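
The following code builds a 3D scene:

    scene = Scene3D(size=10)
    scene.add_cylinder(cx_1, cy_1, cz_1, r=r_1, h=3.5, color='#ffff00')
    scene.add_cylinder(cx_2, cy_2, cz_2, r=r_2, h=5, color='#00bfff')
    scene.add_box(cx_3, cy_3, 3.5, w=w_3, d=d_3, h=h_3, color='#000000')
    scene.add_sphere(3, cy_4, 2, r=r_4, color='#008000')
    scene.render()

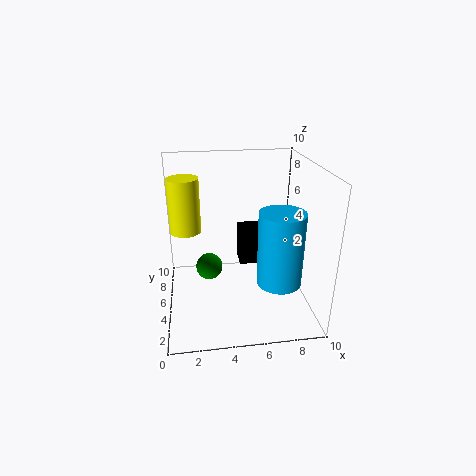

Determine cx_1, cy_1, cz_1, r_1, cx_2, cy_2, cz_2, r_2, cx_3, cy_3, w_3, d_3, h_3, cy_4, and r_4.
cx_1 = 1.5
cy_1 = 4.5
cz_1 = 6
r_1 = 1
cx_2 = 7.5
cy_2 = 3
cz_2 = 2.5
r_2 = 1.5
cx_3 = 5
cy_3 = 4
w_3 = 1.5
d_3 = 1.5
h_3 = 2.5
cy_4 = 6.5
r_4 = 1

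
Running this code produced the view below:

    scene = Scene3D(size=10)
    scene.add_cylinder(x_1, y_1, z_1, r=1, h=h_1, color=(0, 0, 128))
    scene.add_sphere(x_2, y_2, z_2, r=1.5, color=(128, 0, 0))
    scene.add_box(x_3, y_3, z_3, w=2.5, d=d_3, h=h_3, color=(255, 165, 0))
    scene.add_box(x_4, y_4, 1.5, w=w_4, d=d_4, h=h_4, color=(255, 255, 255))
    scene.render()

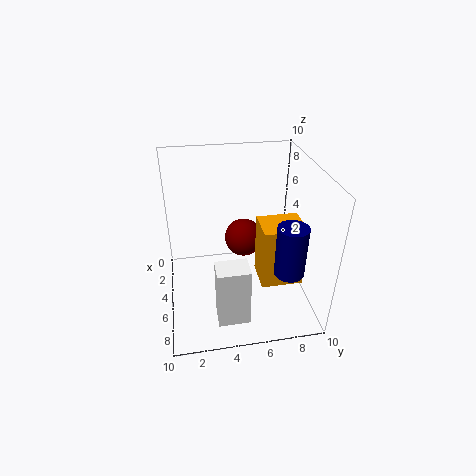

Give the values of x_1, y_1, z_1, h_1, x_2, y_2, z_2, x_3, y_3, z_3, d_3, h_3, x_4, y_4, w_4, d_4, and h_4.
x_1 = 7.5
y_1 = 8
z_1 = 3.5
h_1 = 3.5
x_2 = 2
y_2 = 6
z_2 = 3
x_3 = 4
y_3 = 6.5
z_3 = 1.5
d_3 = 3
h_3 = 4.5
x_4 = 8
y_4 = 3
w_4 = 1.5
d_4 = 2
h_4 = 4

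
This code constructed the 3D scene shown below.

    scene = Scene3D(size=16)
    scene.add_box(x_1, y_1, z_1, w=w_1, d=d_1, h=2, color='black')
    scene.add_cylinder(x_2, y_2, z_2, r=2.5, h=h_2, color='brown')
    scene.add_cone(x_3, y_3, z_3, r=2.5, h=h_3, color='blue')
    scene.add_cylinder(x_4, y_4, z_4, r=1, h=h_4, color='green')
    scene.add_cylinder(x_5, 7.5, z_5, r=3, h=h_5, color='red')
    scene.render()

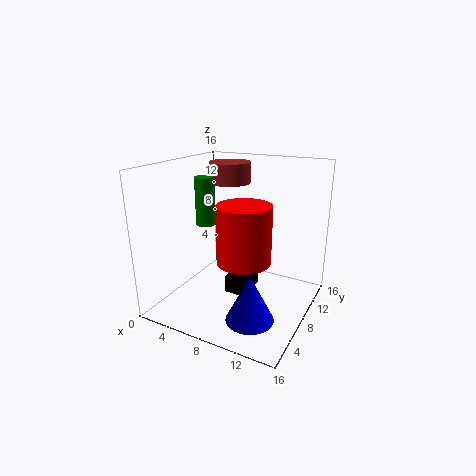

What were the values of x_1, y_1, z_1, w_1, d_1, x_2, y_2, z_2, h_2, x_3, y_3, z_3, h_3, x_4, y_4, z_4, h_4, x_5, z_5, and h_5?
x_1 = 6.5, y_1 = 7.5, z_1 = 1, w_1 = 2.5, d_1 = 4, x_2 = 4.5, y_2 = 12.5, z_2 = 13, h_2 = 2.5, x_3 = 11.5, y_3 = 4, z_3 = 1, h_3 = 5, x_4 = 5.5, y_4 = 5.5, z_4 = 10, h_4 = 5, x_5 = 9, z_5 = 5.5, h_5 = 6.5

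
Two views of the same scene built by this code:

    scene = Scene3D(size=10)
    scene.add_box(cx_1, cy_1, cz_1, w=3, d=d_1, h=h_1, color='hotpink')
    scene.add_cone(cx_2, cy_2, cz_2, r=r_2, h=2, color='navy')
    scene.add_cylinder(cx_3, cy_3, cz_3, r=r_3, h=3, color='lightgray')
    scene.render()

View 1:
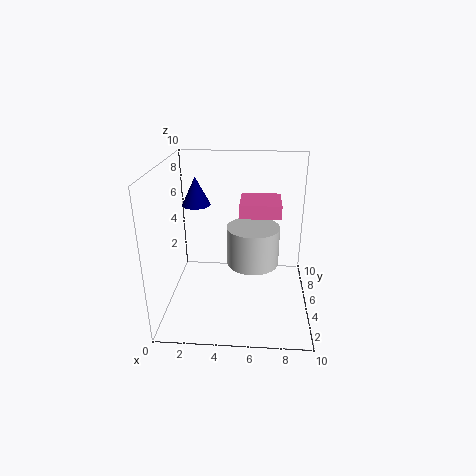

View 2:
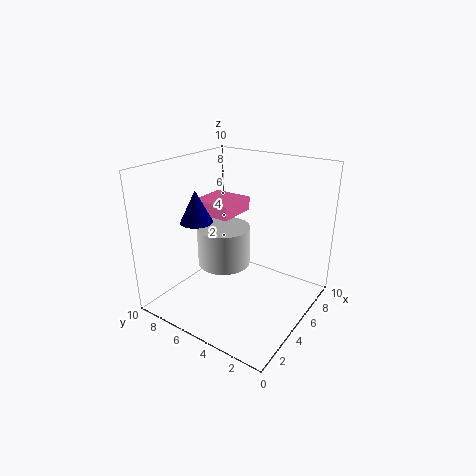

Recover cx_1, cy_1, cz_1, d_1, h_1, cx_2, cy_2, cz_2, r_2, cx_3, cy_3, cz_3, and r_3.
cx_1 = 5
cy_1 = 6
cz_1 = 6
d_1 = 3
h_1 = 1
cx_2 = 2
cy_2 = 6
cz_2 = 7
r_2 = 1
cx_3 = 6
cy_3 = 7
cz_3 = 2
r_3 = 2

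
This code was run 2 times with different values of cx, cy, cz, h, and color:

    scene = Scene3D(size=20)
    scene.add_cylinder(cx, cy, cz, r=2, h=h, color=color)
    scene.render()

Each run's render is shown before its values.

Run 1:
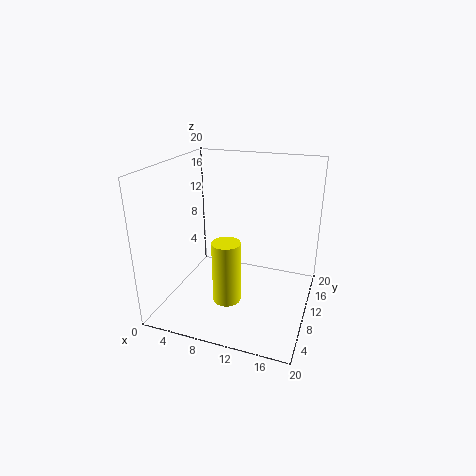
cx = 9; cy = 8; cz = 1; h = 9; color = 'yellow'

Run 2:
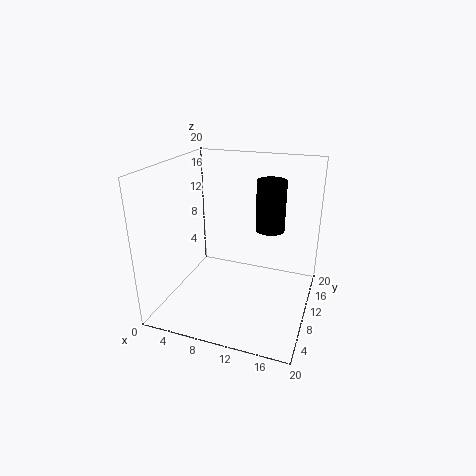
cx = 14; cy = 12; cz = 11; h = 7; color = 'black'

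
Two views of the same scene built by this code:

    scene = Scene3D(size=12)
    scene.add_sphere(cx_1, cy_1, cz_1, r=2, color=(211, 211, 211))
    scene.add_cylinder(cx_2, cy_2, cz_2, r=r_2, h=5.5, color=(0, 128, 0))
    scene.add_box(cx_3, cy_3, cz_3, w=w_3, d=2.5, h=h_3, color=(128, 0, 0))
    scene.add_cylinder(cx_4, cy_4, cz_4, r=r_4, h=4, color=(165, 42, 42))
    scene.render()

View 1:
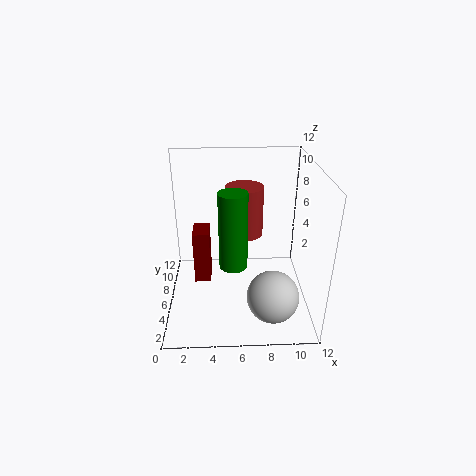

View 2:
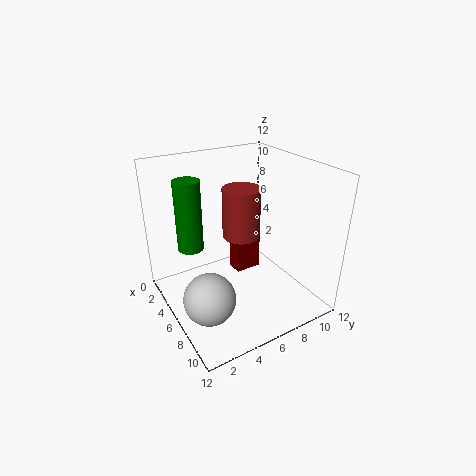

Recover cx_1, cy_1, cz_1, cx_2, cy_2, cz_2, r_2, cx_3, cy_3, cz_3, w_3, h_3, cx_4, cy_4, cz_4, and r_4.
cx_1 = 8.5
cy_1 = 2
cz_1 = 3
cx_2 = 5.5
cy_2 = 2
cz_2 = 6
r_2 = 1
cx_3 = 2
cy_3 = 7.5
cz_3 = 0.5
w_3 = 1.5
h_3 = 5
cx_4 = 6.5
cy_4 = 6
cz_4 = 6.5
r_4 = 1.5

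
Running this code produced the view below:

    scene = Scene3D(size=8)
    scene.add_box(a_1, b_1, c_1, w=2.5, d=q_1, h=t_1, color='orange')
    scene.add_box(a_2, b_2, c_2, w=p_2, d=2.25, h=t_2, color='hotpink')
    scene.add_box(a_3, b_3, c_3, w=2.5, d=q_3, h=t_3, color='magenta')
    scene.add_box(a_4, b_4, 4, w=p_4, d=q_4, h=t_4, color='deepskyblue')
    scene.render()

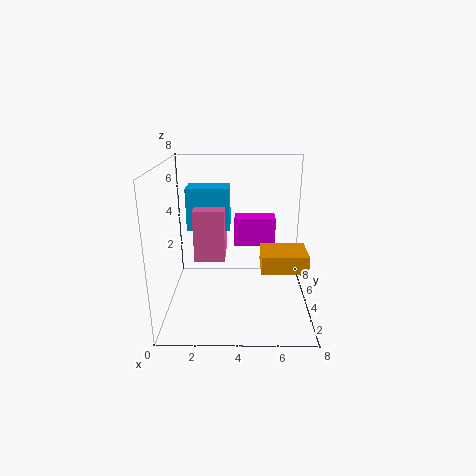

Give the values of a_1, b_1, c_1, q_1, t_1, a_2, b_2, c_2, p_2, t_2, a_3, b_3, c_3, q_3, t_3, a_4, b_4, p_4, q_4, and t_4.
a_1 = 5.25; b_1 = 2.5; c_1 = 2.5; q_1 = 2; t_1 = 1; a_2 = 1.5; b_2 = 4; c_2 = 2.5; p_2 = 1.75; t_2 = 3; a_3 = 3.75; b_3 = 5.75; c_3 = 2.75; q_3 = 1.25; t_3 = 1.75; a_4 = 1; b_4 = 5; p_4 = 2.5; q_4 = 1.5; t_4 = 2.5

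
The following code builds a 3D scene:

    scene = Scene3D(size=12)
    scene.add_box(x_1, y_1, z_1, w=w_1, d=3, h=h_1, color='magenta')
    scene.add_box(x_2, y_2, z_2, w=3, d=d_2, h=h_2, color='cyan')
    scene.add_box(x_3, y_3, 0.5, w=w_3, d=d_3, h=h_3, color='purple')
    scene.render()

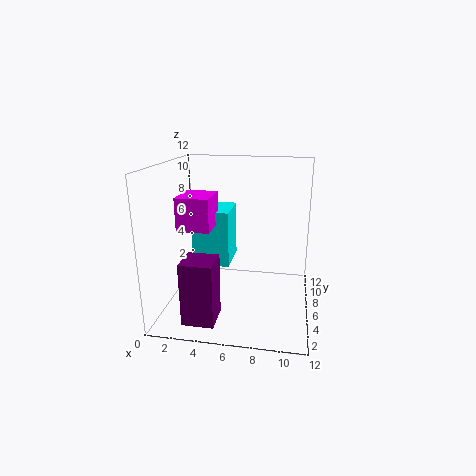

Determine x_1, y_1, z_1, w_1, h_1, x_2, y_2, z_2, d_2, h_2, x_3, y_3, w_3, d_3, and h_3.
x_1 = 2; y_1 = 2.5; z_1 = 7.5; w_1 = 2.5; h_1 = 2.5; x_2 = 2.5; y_2 = 4.5; z_2 = 4; d_2 = 3.5; h_2 = 4.5; x_3 = 2.5; y_3 = 1; w_3 = 2.5; d_3 = 2.5; h_3 = 5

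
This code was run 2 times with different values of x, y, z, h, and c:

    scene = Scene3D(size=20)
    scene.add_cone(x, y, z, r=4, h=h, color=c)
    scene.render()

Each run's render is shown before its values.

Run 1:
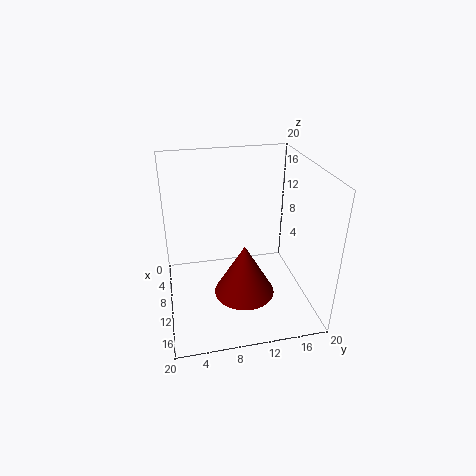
x = 14
y = 10
z = 4
h = 7
c = 'maroon'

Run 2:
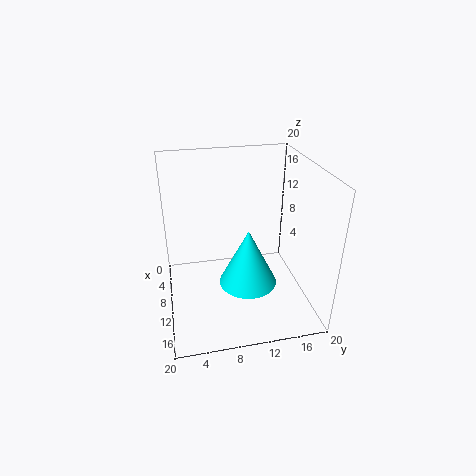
x = 12
y = 11
z = 4
h = 8
c = 'cyan'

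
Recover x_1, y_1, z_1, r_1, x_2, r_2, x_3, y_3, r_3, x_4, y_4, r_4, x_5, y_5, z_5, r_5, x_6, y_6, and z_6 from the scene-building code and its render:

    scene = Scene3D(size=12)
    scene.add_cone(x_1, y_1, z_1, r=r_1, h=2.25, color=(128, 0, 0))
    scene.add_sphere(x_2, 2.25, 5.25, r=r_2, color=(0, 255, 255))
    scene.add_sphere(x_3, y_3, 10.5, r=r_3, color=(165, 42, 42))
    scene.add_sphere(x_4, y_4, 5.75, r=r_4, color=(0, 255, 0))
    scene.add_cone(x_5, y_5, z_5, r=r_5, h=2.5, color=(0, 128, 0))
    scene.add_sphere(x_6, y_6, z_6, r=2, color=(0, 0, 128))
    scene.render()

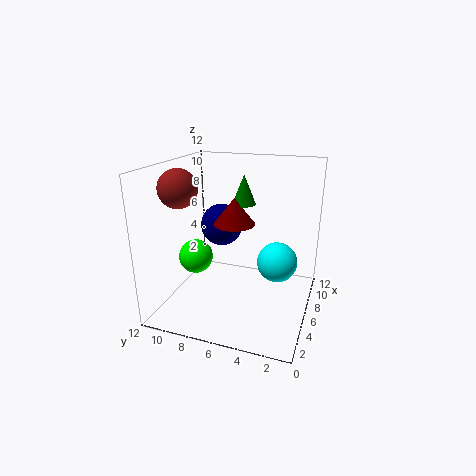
x_1 = 6.5, y_1 = 6.5, z_1 = 7, r_1 = 1.75, x_2 = 4.25, r_2 = 1.5, x_3 = 3.25, y_3 = 9.75, r_3 = 1.5, x_4 = 2.25, y_4 = 8, r_4 = 1.25, x_5 = 7.5, y_5 = 6, z_5 = 8.5, r_5 = 1, x_6 = 9.75, y_6 = 9, z_6 = 5.5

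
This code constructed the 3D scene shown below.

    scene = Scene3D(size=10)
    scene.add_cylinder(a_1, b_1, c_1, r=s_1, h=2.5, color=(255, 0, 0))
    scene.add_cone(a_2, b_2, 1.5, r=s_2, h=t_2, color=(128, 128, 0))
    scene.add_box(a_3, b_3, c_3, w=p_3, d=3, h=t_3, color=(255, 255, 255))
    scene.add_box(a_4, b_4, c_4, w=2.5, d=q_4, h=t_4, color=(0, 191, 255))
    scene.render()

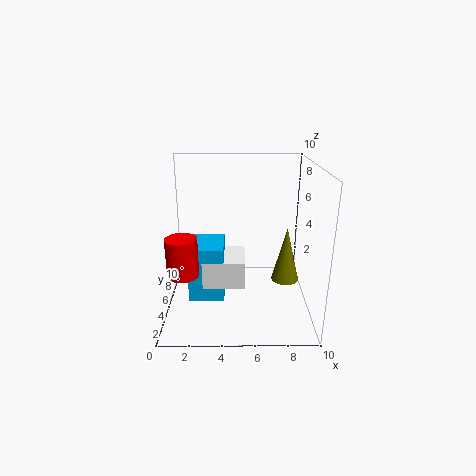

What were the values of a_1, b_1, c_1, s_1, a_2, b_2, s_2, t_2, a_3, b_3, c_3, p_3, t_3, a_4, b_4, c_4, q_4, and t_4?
a_1 = 1.5; b_1 = 2.5; c_1 = 3.5; s_1 = 1; a_2 = 8.5; b_2 = 5.5; s_2 = 1; t_2 = 4; a_3 = 2.5; b_3 = 4; c_3 = 1.5; p_3 = 3; t_3 = 2; a_4 = 1.5; b_4 = 4; c_4 = 0.5; q_4 = 3; t_4 = 4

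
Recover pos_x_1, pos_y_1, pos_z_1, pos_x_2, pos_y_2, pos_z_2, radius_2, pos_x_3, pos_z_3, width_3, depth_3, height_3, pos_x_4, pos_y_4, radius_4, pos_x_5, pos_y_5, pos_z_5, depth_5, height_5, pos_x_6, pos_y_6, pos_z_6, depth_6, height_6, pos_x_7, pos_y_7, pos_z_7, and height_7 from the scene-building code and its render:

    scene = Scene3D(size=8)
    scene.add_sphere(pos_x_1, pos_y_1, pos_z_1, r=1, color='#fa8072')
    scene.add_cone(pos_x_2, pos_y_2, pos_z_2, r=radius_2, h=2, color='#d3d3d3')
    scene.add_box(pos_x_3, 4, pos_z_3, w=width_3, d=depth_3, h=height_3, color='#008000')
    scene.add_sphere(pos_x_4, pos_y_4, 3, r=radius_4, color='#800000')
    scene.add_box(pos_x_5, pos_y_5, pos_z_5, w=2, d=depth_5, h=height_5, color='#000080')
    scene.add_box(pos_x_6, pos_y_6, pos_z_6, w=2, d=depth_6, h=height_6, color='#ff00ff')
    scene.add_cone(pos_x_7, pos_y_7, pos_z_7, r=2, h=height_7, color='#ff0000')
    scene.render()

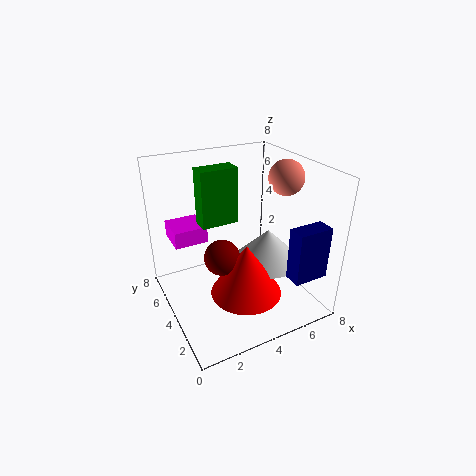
pos_x_1 = 7, pos_y_1 = 4, pos_z_1 = 7, pos_x_2 = 6, pos_y_2 = 4, pos_z_2 = 2, radius_2 = 2, pos_x_3 = 2, pos_z_3 = 5, width_3 = 2, depth_3 = 1, height_3 = 3, pos_x_4 = 3, pos_y_4 = 4, radius_4 = 1, pos_x_5 = 6, pos_y_5 = 1, pos_z_5 = 2, depth_5 = 1, height_5 = 3, pos_x_6 = 1, pos_y_6 = 6, pos_z_6 = 3, depth_6 = 2, height_6 = 1, pos_x_7 = 4, pos_y_7 = 3, pos_z_7 = 1, height_7 = 3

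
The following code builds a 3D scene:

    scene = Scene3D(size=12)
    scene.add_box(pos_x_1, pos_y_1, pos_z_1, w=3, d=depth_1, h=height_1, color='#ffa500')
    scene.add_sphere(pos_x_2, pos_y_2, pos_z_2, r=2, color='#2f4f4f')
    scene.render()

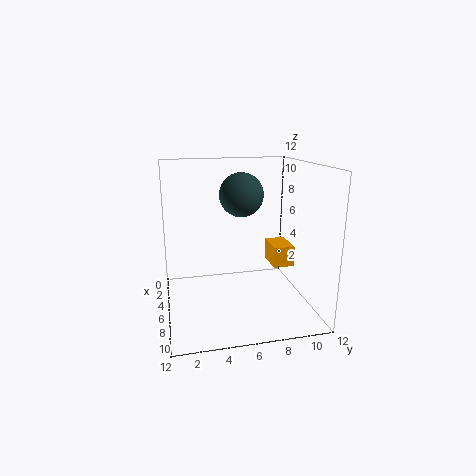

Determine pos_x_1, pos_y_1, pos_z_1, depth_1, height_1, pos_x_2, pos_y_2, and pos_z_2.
pos_x_1 = 1
pos_y_1 = 10
pos_z_1 = 2
depth_1 = 2
height_1 = 2
pos_x_2 = 3
pos_y_2 = 7
pos_z_2 = 9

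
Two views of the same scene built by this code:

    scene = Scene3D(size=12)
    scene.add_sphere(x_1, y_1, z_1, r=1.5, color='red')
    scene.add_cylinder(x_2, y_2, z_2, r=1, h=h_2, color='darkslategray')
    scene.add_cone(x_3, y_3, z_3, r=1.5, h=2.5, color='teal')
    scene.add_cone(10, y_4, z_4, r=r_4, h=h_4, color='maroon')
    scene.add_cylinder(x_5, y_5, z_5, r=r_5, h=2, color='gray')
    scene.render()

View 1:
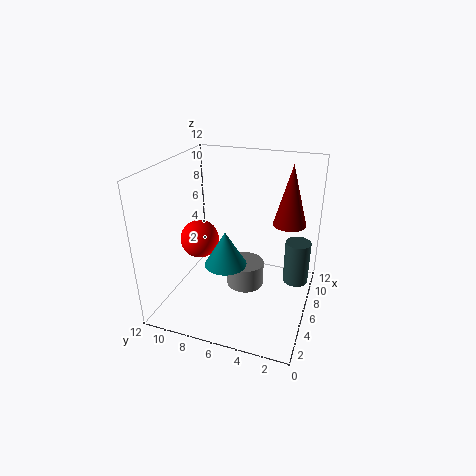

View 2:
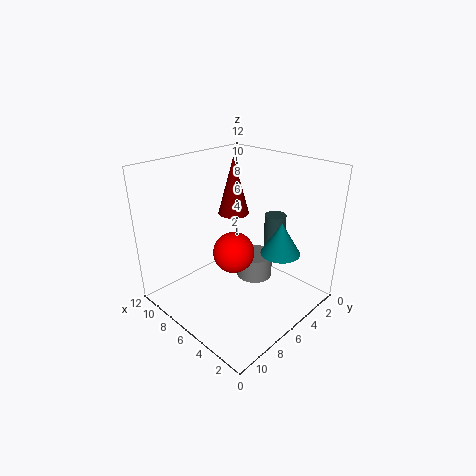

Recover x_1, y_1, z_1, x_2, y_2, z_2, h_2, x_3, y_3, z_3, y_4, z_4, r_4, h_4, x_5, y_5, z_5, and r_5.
x_1 = 4; y_1 = 8.5; z_1 = 6.5; x_2 = 6; y_2 = 1; z_2 = 3; h_2 = 3.5; x_3 = 2; y_3 = 5.5; z_3 = 6; y_4 = 2.5; z_4 = 6; r_4 = 1.5; h_4 = 5.5; x_5 = 5; y_5 = 5; z_5 = 2.5; r_5 = 1.5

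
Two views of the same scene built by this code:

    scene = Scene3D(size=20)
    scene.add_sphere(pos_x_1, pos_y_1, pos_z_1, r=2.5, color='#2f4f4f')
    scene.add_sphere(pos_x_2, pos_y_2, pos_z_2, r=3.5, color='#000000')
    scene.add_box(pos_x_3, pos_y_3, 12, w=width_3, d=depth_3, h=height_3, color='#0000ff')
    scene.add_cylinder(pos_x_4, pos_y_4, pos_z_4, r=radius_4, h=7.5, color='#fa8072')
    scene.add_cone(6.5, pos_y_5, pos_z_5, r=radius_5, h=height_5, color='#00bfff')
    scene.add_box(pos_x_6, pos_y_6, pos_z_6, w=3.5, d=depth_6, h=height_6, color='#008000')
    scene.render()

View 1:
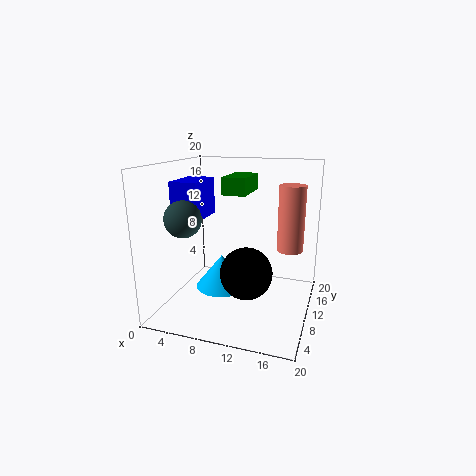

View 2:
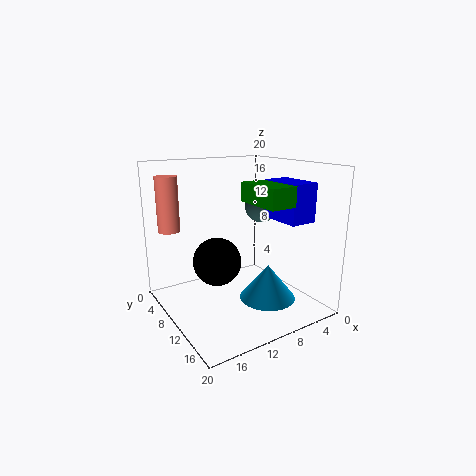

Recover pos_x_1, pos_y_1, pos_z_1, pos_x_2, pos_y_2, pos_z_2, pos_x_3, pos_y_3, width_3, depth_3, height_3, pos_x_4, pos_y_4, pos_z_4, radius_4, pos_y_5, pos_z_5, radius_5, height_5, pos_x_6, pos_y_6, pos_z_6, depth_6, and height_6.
pos_x_1 = 3.5, pos_y_1 = 6.5, pos_z_1 = 13, pos_x_2 = 12, pos_y_2 = 7.5, pos_z_2 = 6, pos_x_3 = 0.5, pos_y_3 = 8.5, width_3 = 4, depth_3 = 6.5, height_3 = 5.5, pos_x_4 = 18, pos_y_4 = 5, pos_z_4 = 11, radius_4 = 1.5, pos_y_5 = 12.5, pos_z_5 = 1, radius_5 = 4, height_5 = 5, pos_x_6 = 7, pos_y_6 = 11.5, pos_z_6 = 15.5, depth_6 = 6.5, height_6 = 2.5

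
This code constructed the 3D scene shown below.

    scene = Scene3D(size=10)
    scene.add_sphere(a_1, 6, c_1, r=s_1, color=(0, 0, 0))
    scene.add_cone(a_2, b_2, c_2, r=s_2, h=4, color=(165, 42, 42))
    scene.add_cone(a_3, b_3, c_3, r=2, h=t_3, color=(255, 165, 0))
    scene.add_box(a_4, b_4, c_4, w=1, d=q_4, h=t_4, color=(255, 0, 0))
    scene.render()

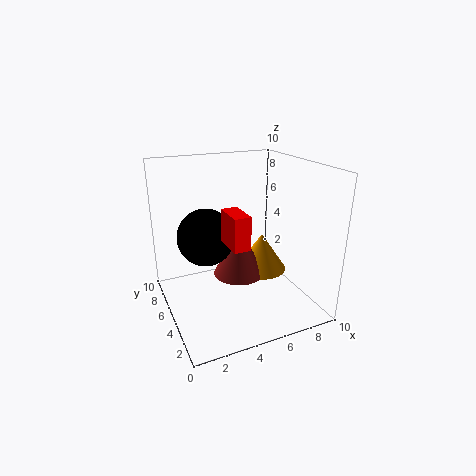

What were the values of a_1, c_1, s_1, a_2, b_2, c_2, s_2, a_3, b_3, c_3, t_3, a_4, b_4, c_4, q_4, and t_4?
a_1 = 3
c_1 = 5
s_1 = 2
a_2 = 6
b_2 = 7
c_2 = 1
s_2 = 2
a_3 = 8
b_3 = 7
c_3 = 1
t_3 = 3
a_4 = 3
b_4 = 1
c_4 = 6
q_4 = 2
t_4 = 2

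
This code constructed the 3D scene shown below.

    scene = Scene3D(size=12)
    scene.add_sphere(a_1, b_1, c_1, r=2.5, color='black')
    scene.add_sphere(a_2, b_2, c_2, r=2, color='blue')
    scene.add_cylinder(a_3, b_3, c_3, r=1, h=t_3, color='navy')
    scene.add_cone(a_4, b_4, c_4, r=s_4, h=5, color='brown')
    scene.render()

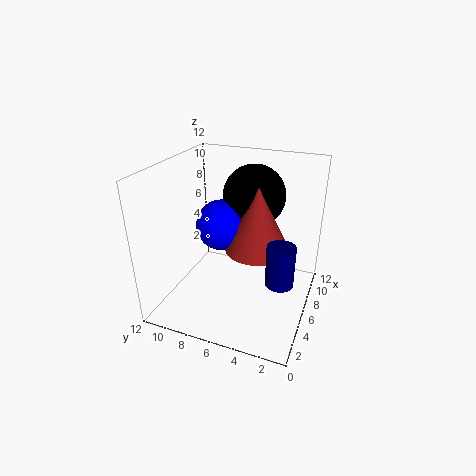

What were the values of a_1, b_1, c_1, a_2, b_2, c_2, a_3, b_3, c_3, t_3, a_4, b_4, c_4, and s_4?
a_1 = 7, b_1 = 5, c_1 = 9.5, a_2 = 5, b_2 = 7, c_2 = 7.5, a_3 = 2.5, b_3 = 1.5, c_3 = 5, t_3 = 3, a_4 = 5, b_4 = 4, c_4 = 6, s_4 = 2.5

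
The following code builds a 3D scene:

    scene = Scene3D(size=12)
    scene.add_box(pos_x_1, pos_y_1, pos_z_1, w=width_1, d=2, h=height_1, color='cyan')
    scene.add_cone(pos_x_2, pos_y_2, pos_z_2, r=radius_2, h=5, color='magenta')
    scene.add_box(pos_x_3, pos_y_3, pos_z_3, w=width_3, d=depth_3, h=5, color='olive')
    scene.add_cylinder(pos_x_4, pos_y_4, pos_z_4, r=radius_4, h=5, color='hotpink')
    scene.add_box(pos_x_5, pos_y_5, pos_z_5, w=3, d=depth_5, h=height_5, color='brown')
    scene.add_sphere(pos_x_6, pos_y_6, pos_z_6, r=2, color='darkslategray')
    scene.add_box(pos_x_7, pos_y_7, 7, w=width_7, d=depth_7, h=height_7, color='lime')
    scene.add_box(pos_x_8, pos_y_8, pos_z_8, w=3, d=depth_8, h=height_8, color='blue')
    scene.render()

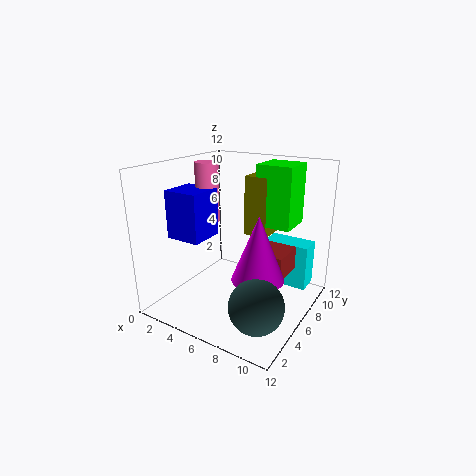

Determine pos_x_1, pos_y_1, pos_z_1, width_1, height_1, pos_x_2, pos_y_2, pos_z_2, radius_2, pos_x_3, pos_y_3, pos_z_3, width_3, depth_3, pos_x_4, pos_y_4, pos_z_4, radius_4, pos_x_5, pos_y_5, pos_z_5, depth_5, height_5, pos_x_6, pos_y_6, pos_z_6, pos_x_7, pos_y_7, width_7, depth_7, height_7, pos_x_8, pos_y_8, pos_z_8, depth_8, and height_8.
pos_x_1 = 7
pos_y_1 = 9
pos_z_1 = 1
width_1 = 4
height_1 = 4
pos_x_2 = 9
pos_y_2 = 4
pos_z_2 = 4
radius_2 = 2
pos_x_3 = 6
pos_y_3 = 7
pos_z_3 = 6
width_3 = 2
depth_3 = 4
pos_x_4 = 3
pos_y_4 = 6
pos_z_4 = 7
radius_4 = 1
pos_x_5 = 7
pos_y_5 = 6
pos_z_5 = 3
depth_5 = 3
height_5 = 2
pos_x_6 = 10
pos_y_6 = 2
pos_z_6 = 3
pos_x_7 = 7
pos_y_7 = 7
width_7 = 3
depth_7 = 3
height_7 = 5
pos_x_8 = 1
pos_y_8 = 3
pos_z_8 = 6
depth_8 = 3
height_8 = 4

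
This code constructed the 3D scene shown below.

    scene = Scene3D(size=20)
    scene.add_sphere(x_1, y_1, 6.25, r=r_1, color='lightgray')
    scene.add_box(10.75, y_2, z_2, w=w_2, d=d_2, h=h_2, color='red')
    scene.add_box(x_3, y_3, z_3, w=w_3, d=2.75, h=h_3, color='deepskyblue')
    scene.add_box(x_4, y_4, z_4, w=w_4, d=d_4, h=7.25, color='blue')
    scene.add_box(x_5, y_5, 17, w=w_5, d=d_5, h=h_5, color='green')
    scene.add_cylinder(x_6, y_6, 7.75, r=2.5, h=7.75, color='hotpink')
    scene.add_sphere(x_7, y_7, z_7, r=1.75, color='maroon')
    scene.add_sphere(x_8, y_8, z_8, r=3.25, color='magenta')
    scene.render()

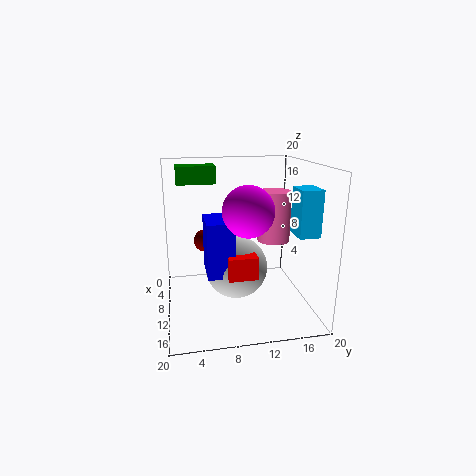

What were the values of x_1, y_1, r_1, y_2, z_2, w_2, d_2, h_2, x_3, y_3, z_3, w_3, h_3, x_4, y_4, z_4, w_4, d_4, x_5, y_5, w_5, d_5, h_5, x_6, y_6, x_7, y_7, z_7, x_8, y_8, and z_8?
x_1 = 11.25
y_1 = 9.5
r_1 = 4.25
y_2 = 7.75
z_2 = 6.25
w_2 = 5
d_2 = 3.75
h_2 = 3
x_3 = 12.75
y_3 = 16.5
z_3 = 11.5
w_3 = 3.5
h_3 = 6
x_4 = 9.25
y_4 = 5.25
z_4 = 6.25
w_4 = 5.5
d_4 = 3.5
x_5 = 3.75
y_5 = 2
w_5 = 3.25
d_5 = 5.5
h_5 = 2.5
x_6 = 5.75
y_6 = 16.5
x_7 = 3.25
y_7 = 6
z_7 = 7.5
x_8 = 14
y_8 = 10.5
z_8 = 14.75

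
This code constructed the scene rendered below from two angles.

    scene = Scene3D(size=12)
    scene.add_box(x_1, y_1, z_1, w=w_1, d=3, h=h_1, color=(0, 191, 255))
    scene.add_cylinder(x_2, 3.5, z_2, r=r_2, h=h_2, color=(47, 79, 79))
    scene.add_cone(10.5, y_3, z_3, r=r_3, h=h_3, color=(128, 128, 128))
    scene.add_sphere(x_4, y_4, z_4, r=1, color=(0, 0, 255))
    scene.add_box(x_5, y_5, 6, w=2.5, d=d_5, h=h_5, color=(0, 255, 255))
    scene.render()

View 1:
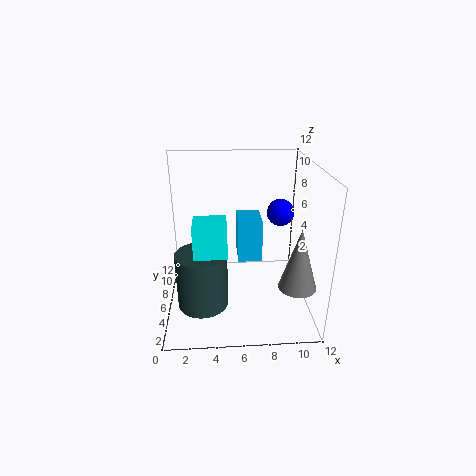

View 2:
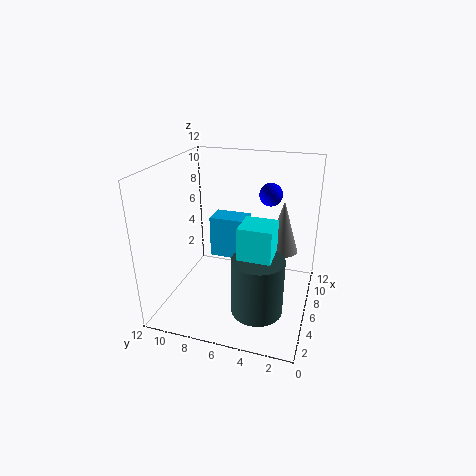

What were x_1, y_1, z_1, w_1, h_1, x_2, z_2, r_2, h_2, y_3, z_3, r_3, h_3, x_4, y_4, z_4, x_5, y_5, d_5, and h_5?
x_1 = 6, y_1 = 5.5, z_1 = 4, w_1 = 2, h_1 = 3.5, x_2 = 3, z_2 = 1.5, r_2 = 2, h_2 = 4.5, y_3 = 3, z_3 = 3, r_3 = 1.5, h_3 = 5, x_4 = 9, y_4 = 4, z_4 = 9, x_5 = 2.5, y_5 = 2.5, d_5 = 2.5, h_5 = 2.5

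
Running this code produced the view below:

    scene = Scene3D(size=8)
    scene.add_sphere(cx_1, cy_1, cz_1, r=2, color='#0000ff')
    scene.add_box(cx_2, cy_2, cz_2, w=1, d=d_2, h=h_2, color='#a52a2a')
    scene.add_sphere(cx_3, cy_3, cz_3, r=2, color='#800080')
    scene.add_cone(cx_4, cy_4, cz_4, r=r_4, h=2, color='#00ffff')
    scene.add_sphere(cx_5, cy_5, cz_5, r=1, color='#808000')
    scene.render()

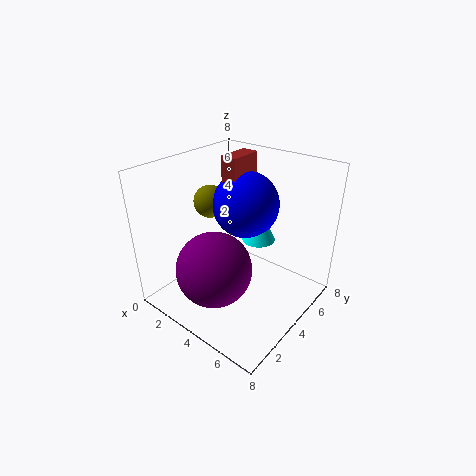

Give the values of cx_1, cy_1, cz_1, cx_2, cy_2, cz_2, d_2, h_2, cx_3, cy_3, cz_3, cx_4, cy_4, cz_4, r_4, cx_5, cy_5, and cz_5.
cx_1 = 3, cy_1 = 6, cz_1 = 5, cx_2 = 2, cy_2 = 5, cz_2 = 5, d_2 = 2, h_2 = 3, cx_3 = 4, cy_3 = 2, cz_3 = 3, cx_4 = 4, cy_4 = 6, cz_4 = 3, r_4 = 1, cx_5 = 1, cy_5 = 5, cz_5 = 5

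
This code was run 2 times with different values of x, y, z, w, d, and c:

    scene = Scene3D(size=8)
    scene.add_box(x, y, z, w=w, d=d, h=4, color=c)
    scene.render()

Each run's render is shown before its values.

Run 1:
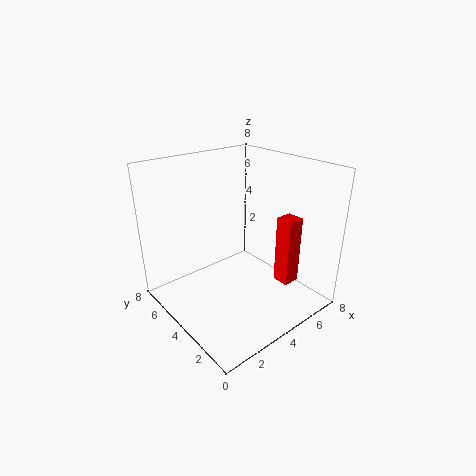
x = 6, y = 2, z = 1, w = 1, d = 1, c = 'red'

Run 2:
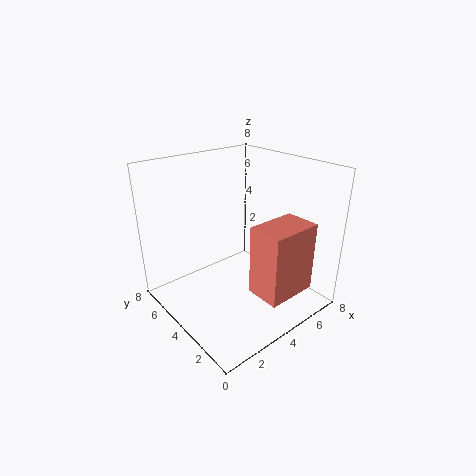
x = 4, y = 1, z = 1, w = 3, d = 2, c = 'salmon'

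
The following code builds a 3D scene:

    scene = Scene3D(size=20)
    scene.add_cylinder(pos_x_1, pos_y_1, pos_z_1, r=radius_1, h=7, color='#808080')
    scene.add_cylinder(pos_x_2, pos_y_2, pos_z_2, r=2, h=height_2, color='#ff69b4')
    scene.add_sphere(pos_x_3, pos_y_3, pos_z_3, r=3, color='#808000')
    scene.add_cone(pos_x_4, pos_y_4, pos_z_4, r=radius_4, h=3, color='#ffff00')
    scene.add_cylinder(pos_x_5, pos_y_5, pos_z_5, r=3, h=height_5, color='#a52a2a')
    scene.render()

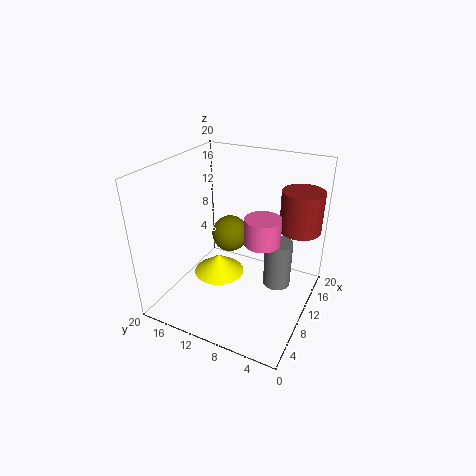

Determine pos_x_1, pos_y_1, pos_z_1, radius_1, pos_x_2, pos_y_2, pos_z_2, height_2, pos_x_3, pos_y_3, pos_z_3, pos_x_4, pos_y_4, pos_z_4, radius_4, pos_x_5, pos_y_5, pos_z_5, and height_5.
pos_x_1 = 13; pos_y_1 = 5; pos_z_1 = 2; radius_1 = 2; pos_x_2 = 4; pos_y_2 = 4; pos_z_2 = 14; height_2 = 3; pos_x_3 = 17; pos_y_3 = 15; pos_z_3 = 6; pos_x_4 = 13; pos_y_4 = 15; pos_z_4 = 1; radius_4 = 4; pos_x_5 = 16; pos_y_5 = 3; pos_z_5 = 10; height_5 = 6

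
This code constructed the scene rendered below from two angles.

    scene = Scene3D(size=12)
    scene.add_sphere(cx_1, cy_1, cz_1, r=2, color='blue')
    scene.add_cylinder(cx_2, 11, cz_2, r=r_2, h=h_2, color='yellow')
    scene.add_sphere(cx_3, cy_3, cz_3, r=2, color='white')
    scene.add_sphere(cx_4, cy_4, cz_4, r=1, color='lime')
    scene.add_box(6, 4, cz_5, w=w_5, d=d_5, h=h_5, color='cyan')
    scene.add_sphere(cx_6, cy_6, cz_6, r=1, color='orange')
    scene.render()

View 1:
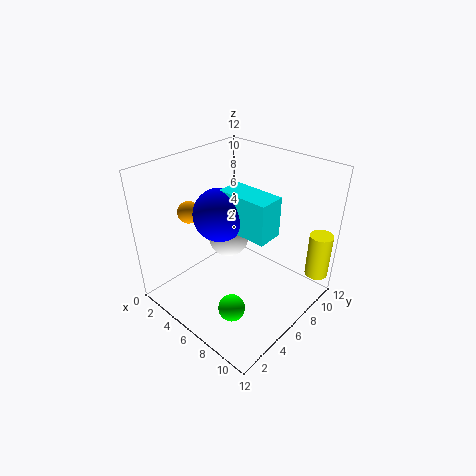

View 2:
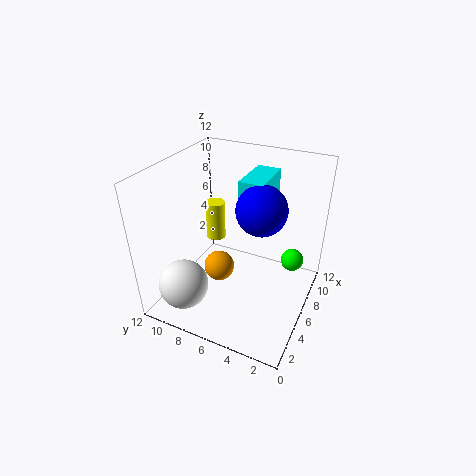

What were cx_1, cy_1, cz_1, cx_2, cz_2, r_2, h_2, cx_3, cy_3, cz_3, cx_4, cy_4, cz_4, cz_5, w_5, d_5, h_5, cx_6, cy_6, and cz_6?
cx_1 = 6, cy_1 = 4, cz_1 = 9, cx_2 = 11, cz_2 = 2, r_2 = 1, h_2 = 4, cx_3 = 2, cy_3 = 9, cz_3 = 3, cx_4 = 9, cy_4 = 2, cz_4 = 3, cz_5 = 8, w_5 = 4, d_5 = 2, h_5 = 3, cx_6 = 1, cy_6 = 5, cz_6 = 7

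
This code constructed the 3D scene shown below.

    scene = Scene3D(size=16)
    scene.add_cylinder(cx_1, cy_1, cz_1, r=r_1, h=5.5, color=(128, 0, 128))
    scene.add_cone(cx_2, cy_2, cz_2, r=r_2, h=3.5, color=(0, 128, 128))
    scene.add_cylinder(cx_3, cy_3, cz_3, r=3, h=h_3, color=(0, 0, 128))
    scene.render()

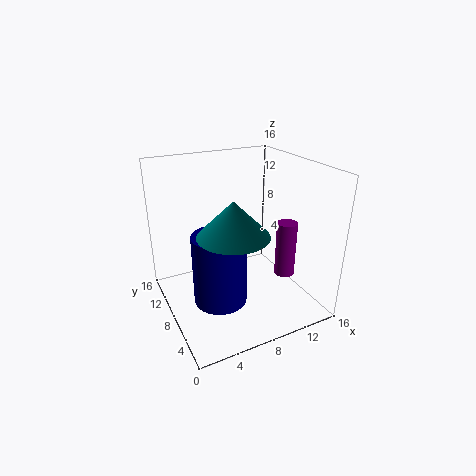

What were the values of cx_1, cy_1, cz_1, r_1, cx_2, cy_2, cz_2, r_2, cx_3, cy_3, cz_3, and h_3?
cx_1 = 10.5, cy_1 = 2.5, cz_1 = 6, r_1 = 1, cx_2 = 5.5, cy_2 = 4, cz_2 = 10.5, r_2 = 3.5, cx_3 = 5.5, cy_3 = 7.5, cz_3 = 1, h_3 = 8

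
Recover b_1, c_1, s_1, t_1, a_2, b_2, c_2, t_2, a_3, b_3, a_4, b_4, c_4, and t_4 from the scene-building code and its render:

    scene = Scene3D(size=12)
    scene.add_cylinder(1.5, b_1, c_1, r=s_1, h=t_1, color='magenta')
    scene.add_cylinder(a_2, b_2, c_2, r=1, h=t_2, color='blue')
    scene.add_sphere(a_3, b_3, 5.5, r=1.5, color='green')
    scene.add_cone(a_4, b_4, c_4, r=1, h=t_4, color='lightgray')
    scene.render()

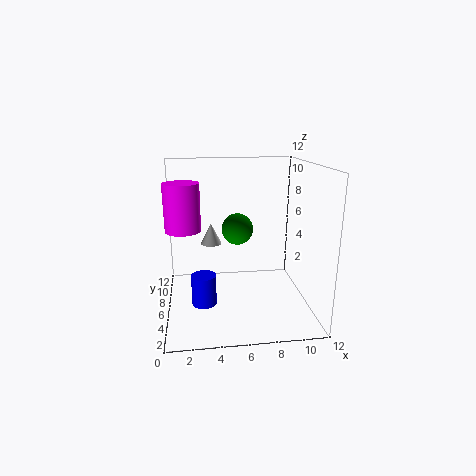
b_1 = 7, c_1 = 6.5, s_1 = 1.5, t_1 = 4, a_2 = 3, b_2 = 4.5, c_2 = 1, t_2 = 2.5, a_3 = 6.5, b_3 = 10, a_4 = 4, b_4 = 10.5, c_4 = 4, t_4 = 2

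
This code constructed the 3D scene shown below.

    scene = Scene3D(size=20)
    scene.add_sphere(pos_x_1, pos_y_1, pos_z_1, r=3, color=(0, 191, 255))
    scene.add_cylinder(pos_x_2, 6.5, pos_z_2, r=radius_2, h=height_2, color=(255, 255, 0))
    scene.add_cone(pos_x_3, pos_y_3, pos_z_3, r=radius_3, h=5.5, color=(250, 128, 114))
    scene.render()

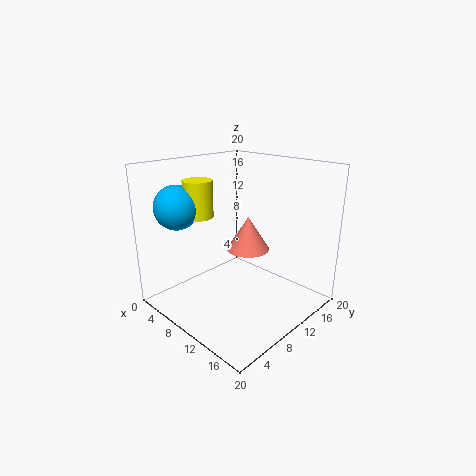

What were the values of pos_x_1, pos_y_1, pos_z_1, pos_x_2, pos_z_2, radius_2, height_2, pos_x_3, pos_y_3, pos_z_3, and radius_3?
pos_x_1 = 4.5, pos_y_1 = 4, pos_z_1 = 14.5, pos_x_2 = 6, pos_z_2 = 13, radius_2 = 2, height_2 = 5, pos_x_3 = 6, pos_y_3 = 16.5, pos_z_3 = 5, radius_3 = 3.5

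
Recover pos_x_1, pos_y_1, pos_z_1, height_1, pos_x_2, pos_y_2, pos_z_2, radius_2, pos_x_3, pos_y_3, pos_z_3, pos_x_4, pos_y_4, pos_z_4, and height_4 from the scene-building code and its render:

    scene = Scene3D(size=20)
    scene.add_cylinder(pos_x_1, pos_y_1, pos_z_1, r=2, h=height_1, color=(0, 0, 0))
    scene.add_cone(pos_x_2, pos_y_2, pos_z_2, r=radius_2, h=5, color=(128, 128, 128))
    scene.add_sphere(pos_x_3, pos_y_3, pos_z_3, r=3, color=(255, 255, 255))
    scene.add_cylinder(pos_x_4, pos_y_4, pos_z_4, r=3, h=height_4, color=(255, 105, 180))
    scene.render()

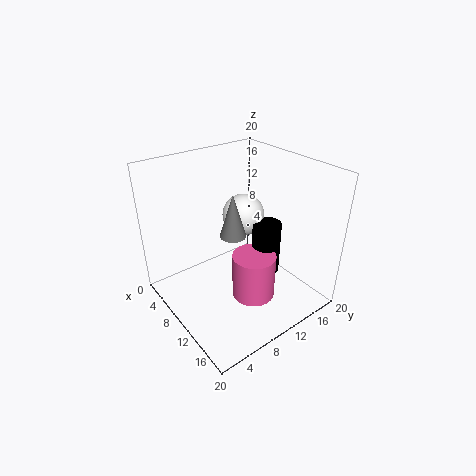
pos_x_1 = 12; pos_y_1 = 13.5; pos_z_1 = 4.5; height_1 = 7.5; pos_x_2 = 15; pos_y_2 = 5.5; pos_z_2 = 14.5; radius_2 = 1.5; pos_x_3 = 8; pos_y_3 = 12.5; pos_z_3 = 12; pos_x_4 = 13; pos_y_4 = 10.5; pos_z_4 = 2; height_4 = 6.5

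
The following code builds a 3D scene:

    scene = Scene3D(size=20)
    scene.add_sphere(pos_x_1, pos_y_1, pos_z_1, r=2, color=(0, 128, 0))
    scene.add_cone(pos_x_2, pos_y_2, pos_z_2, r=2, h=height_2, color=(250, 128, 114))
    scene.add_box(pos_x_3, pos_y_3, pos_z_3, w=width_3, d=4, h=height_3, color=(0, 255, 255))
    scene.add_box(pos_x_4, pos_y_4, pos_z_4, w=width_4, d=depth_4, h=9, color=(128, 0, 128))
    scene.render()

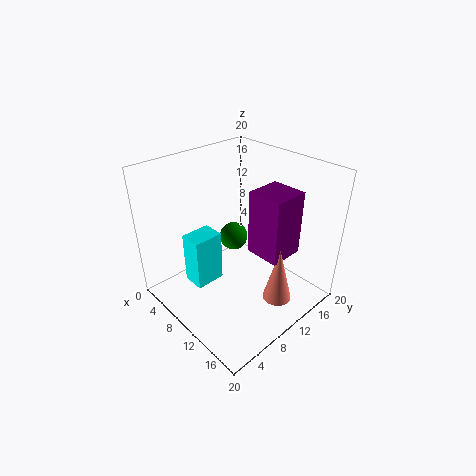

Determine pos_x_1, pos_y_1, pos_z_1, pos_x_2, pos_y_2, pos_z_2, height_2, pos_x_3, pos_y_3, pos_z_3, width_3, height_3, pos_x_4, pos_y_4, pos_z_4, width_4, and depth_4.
pos_x_1 = 8, pos_y_1 = 11, pos_z_1 = 9, pos_x_2 = 16, pos_y_2 = 12, pos_z_2 = 2, height_2 = 8, pos_x_3 = 7, pos_y_3 = 3, pos_z_3 = 5, width_3 = 3, height_3 = 7, pos_x_4 = 11, pos_y_4 = 11, pos_z_4 = 8, width_4 = 5, depth_4 = 5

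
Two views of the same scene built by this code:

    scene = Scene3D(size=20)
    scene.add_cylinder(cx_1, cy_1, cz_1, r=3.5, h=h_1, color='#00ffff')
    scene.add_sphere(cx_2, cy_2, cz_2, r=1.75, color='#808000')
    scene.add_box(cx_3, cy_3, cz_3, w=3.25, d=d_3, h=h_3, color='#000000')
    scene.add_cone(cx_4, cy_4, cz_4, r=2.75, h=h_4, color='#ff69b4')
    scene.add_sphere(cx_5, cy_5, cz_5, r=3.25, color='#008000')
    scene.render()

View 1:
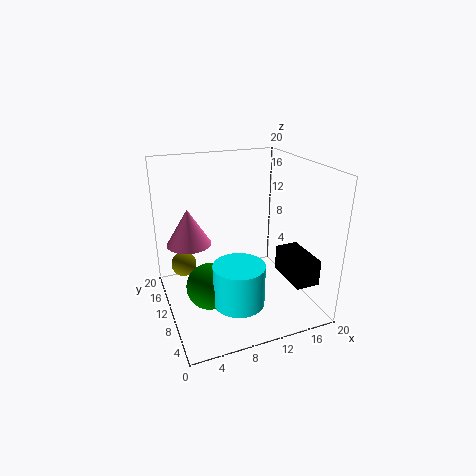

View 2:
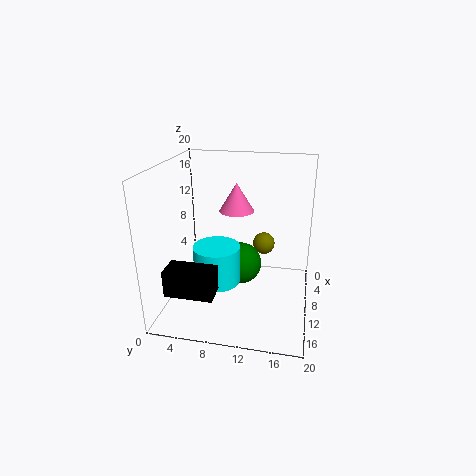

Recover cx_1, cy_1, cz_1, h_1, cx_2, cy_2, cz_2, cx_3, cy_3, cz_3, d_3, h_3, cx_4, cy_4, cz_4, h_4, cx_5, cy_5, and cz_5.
cx_1 = 8.75
cy_1 = 6.5
cz_1 = 2
h_1 = 5.75
cx_2 = 2.75
cy_2 = 12.75
cz_2 = 6
cx_3 = 15.25
cy_3 = 2.25
cz_3 = 5
d_3 = 6.25
h_3 = 3.5
cx_4 = 2.75
cy_4 = 8.25
cz_4 = 11.25
h_4 = 4.5
cx_5 = 5.5
cy_5 = 9.5
cz_5 = 3.5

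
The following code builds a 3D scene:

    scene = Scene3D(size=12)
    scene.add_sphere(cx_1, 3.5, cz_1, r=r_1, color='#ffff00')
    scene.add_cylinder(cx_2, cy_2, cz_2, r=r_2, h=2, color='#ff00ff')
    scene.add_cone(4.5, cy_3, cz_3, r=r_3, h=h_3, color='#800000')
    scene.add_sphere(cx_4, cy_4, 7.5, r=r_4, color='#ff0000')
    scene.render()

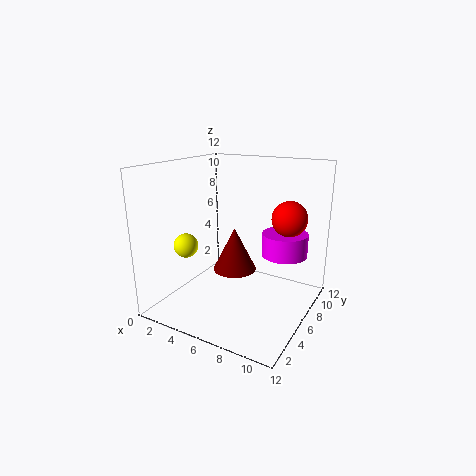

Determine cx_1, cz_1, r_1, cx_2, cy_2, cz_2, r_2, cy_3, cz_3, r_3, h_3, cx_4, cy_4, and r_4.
cx_1 = 2.5; cz_1 = 5.5; r_1 = 1; cx_2 = 9; cy_2 = 9; cz_2 = 4; r_2 = 2; cy_3 = 8; cz_3 = 2; r_3 = 2; h_3 = 4; cx_4 = 9.5; cy_4 = 8.5; r_4 = 1.5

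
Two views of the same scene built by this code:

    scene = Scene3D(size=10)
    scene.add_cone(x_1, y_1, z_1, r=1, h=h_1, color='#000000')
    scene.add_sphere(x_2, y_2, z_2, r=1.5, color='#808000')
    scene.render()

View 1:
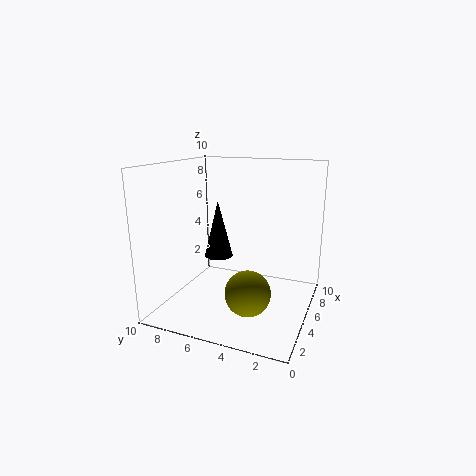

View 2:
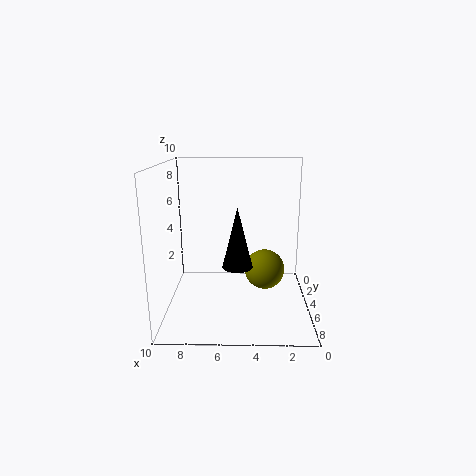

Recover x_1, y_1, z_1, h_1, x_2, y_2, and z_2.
x_1 = 5
y_1 = 6.5
z_1 = 3.5
h_1 = 4
x_2 = 3
y_2 = 3.5
z_2 = 2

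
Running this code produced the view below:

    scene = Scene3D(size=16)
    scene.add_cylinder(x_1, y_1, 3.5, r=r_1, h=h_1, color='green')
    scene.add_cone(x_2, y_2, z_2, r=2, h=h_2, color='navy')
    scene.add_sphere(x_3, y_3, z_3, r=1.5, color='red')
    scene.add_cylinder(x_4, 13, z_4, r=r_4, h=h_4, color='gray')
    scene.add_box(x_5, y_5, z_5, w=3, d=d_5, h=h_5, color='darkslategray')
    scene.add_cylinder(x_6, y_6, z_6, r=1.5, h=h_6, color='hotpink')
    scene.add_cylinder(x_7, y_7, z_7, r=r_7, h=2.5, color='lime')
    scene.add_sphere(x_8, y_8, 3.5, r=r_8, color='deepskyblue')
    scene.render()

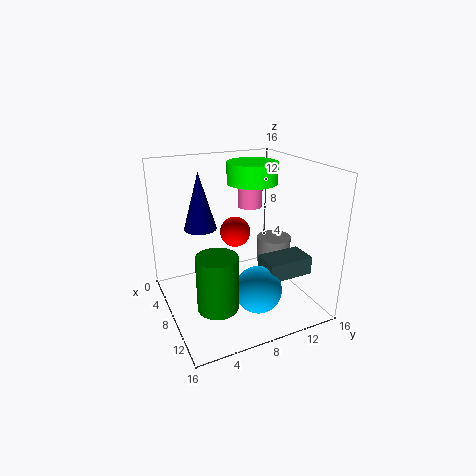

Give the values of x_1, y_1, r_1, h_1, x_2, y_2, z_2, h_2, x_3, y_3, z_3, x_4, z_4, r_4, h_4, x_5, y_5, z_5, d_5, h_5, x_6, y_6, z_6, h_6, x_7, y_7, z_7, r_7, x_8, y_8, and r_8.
x_1 = 13
y_1 = 3.5
r_1 = 2
h_1 = 5.5
x_2 = 2.5
y_2 = 5.5
z_2 = 7.5
h_2 = 7
x_3 = 10.5
y_3 = 6.5
z_3 = 10
x_4 = 7.5
z_4 = 4
r_4 = 2
h_4 = 3
x_5 = 10
y_5 = 9.5
z_5 = 4.5
d_5 = 5
h_5 = 2
x_6 = 4
y_6 = 11.5
z_6 = 10
h_6 = 5
x_7 = 4.5
y_7 = 11.5
z_7 = 13
r_7 = 3
x_8 = 12
y_8 = 8.5
r_8 = 2.5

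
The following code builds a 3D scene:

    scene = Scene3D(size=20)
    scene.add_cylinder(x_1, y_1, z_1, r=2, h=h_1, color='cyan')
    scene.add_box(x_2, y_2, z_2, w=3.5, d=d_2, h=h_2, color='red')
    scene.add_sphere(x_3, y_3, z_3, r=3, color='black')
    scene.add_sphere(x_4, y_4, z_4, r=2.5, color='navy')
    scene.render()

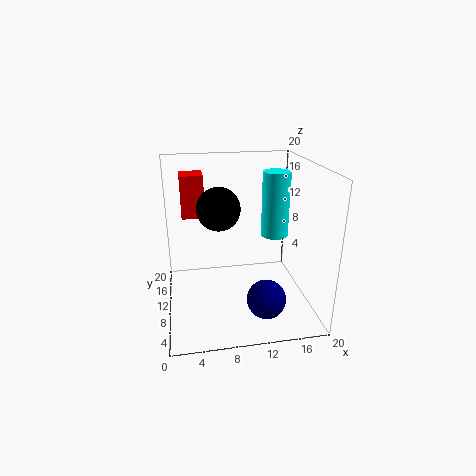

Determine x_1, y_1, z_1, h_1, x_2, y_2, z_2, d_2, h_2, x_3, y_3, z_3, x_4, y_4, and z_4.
x_1 = 16, y_1 = 12.5, z_1 = 9, h_1 = 9.5, x_2 = 2.5, y_2 = 16, z_2 = 11, d_2 = 4, h_2 = 6.5, x_3 = 7.5, y_3 = 11, z_3 = 14, x_4 = 12.5, y_4 = 3.5, z_4 = 4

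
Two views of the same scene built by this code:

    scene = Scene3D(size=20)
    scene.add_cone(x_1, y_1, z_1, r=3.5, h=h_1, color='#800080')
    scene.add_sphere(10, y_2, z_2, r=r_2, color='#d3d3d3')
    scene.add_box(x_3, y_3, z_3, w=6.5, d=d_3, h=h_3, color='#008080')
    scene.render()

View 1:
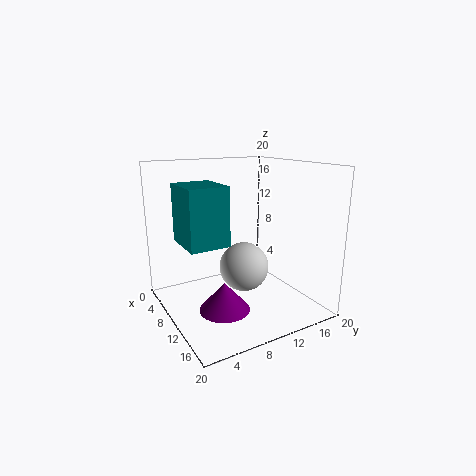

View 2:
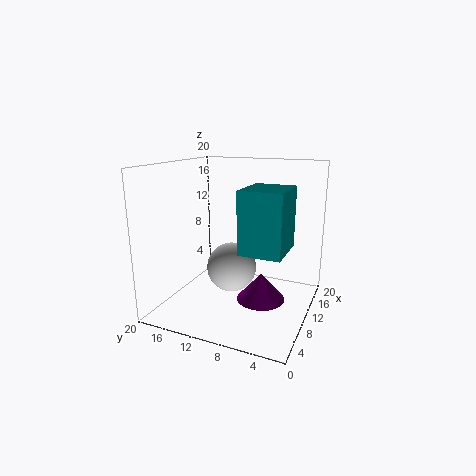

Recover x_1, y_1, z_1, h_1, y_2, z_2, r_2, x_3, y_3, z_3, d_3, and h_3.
x_1 = 11.5; y_1 = 7; z_1 = 0.5; h_1 = 4; y_2 = 11; z_2 = 5.5; r_2 = 3.5; x_3 = 5; y_3 = 2.5; z_3 = 9.5; d_3 = 5.5; h_3 = 8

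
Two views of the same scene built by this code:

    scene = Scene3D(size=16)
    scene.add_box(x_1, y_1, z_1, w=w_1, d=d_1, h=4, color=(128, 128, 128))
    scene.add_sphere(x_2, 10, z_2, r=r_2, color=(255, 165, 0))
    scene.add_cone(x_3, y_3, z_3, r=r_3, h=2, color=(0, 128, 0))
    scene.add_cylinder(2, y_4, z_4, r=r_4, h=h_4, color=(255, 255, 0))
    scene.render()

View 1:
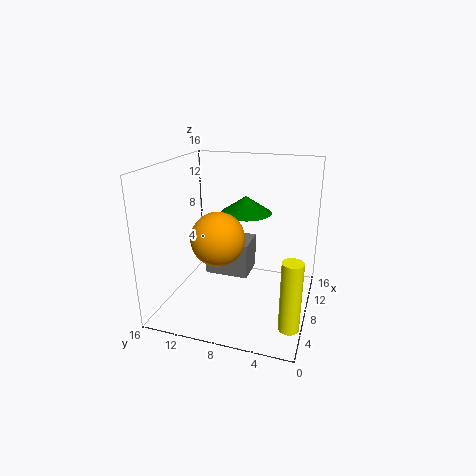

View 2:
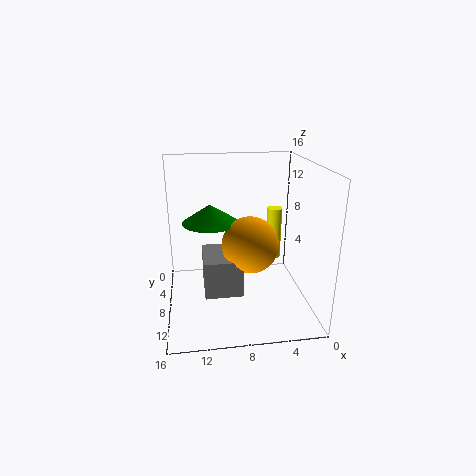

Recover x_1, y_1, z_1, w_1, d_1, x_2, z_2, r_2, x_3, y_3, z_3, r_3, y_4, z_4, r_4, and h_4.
x_1 = 8; y_1 = 7; z_1 = 3; w_1 = 4; d_1 = 5; x_2 = 7; z_2 = 8; r_2 = 3; x_3 = 11; y_3 = 8; z_3 = 10; r_3 = 3; y_4 = 1; z_4 = 2; r_4 = 1; h_4 = 7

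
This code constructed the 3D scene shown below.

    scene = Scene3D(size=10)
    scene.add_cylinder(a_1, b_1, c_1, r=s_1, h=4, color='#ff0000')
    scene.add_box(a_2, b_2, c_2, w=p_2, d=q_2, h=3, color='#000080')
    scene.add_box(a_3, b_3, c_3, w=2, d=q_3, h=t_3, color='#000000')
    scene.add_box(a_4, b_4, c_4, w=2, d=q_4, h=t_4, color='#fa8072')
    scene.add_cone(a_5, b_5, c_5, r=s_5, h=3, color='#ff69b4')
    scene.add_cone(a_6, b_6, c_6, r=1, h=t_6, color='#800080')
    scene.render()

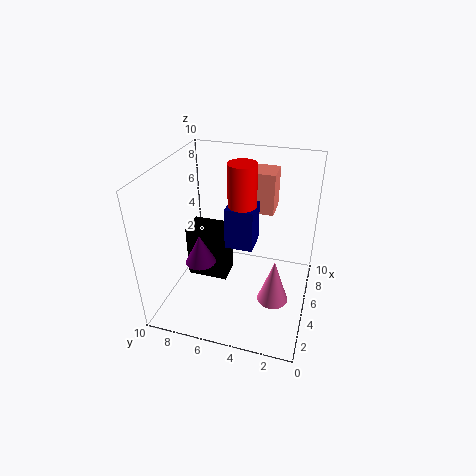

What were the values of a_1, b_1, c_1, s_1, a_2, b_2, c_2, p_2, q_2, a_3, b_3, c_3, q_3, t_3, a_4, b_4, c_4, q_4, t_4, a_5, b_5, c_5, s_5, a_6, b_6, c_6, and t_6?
a_1 = 6; b_1 = 5; c_1 = 6; s_1 = 1; a_2 = 5; b_2 = 4; c_2 = 4; p_2 = 2; q_2 = 2; a_3 = 5; b_3 = 6; c_3 = 1; q_3 = 3; t_3 = 4; a_4 = 7; b_4 = 3; c_4 = 6; q_4 = 3; t_4 = 3; a_5 = 3; b_5 = 2; c_5 = 2; s_5 = 1; a_6 = 3; b_6 = 7; c_6 = 4; t_6 = 2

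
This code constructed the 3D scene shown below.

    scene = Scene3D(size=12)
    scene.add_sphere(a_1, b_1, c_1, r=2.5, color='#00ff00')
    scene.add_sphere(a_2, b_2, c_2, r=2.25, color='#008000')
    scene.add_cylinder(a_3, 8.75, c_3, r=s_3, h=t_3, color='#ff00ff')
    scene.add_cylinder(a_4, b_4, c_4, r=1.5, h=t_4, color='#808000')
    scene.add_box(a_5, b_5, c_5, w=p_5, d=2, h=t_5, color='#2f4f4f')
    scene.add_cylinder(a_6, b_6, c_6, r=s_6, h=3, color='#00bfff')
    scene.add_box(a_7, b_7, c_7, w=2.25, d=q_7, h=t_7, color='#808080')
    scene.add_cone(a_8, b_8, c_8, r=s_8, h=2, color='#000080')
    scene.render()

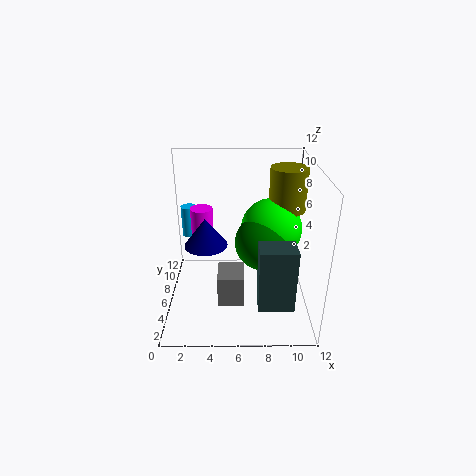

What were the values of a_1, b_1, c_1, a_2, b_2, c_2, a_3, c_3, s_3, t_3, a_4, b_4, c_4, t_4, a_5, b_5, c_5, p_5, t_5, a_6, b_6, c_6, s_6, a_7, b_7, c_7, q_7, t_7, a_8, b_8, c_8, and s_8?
a_1 = 8.75
b_1 = 6.25
c_1 = 6.75
a_2 = 8
b_2 = 5.25
c_2 = 6
a_3 = 2.75
c_3 = 3.75
s_3 = 1
t_3 = 3.75
a_4 = 10
b_4 = 6.75
c_4 = 8.25
t_4 = 3.5
a_5 = 7.5
b_5 = 1.25
c_5 = 2.25
p_5 = 2.75
t_5 = 5
a_6 = 1.25
b_6 = 11
c_6 = 3.75
s_6 = 0.75
a_7 = 4.25
b_7 = 4.25
c_7 = 0.25
q_7 = 2.75
t_7 = 2.75
a_8 = 3.75
b_8 = 2.25
c_8 = 7.5
s_8 = 1.5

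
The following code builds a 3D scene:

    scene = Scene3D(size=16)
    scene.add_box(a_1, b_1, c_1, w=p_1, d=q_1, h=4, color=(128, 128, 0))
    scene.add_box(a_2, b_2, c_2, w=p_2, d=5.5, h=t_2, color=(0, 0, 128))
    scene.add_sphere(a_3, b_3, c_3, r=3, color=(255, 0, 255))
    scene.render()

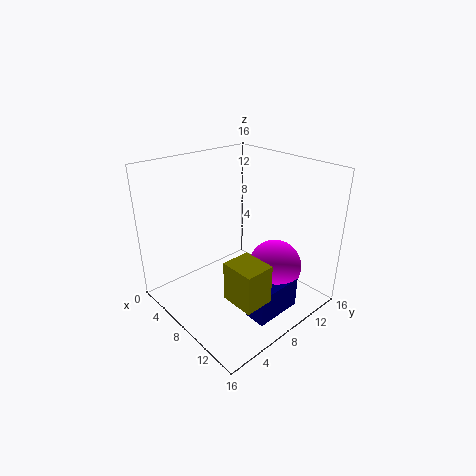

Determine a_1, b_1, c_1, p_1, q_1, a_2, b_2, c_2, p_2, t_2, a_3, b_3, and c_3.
a_1 = 11.5, b_1 = 3, c_1 = 4.5, p_1 = 3.5, q_1 = 3, a_2 = 11.5, b_2 = 6, c_2 = 0.5, p_2 = 2.5, t_2 = 3.5, a_3 = 11, b_3 = 11, c_3 = 4.5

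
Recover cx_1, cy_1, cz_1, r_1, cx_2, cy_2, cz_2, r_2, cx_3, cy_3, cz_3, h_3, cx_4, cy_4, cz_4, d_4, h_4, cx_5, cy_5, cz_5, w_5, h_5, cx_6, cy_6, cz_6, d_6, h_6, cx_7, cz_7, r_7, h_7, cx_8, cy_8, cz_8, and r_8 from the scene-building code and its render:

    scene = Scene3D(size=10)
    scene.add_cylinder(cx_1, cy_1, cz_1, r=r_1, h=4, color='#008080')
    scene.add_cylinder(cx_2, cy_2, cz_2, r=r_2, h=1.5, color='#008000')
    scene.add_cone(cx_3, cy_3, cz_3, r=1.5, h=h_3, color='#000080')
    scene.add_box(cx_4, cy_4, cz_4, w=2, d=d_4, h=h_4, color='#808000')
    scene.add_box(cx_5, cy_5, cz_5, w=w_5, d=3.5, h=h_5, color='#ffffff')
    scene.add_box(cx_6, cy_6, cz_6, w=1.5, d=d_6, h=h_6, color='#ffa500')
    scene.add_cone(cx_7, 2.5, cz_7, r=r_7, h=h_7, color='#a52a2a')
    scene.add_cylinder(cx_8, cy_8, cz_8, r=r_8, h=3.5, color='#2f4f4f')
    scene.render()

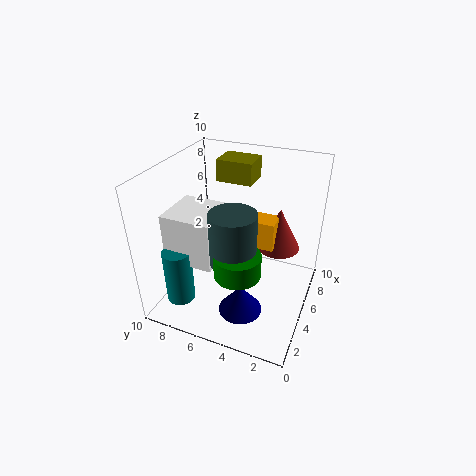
cx_1 = 2.5
cy_1 = 8.5
cz_1 = 0.5
r_1 = 1
cx_2 = 2.5
cy_2 = 4
cz_2 = 4
r_2 = 1.5
cx_3 = 3
cy_3 = 4
cz_3 = 0.5
h_3 = 2
cx_4 = 6
cy_4 = 4.5
cz_4 = 8.5
d_4 = 2.5
h_4 = 1.5
cx_5 = 2.5
cy_5 = 6
cz_5 = 3.5
w_5 = 3.5
h_5 = 3.5
cx_6 = 5
cy_6 = 2.5
cz_6 = 4.5
d_6 = 3
h_6 = 2
cx_7 = 6.5
cz_7 = 4
r_7 = 1.5
h_7 = 3
cx_8 = 3
cy_8 = 4.5
cz_8 = 4.5
r_8 = 1.5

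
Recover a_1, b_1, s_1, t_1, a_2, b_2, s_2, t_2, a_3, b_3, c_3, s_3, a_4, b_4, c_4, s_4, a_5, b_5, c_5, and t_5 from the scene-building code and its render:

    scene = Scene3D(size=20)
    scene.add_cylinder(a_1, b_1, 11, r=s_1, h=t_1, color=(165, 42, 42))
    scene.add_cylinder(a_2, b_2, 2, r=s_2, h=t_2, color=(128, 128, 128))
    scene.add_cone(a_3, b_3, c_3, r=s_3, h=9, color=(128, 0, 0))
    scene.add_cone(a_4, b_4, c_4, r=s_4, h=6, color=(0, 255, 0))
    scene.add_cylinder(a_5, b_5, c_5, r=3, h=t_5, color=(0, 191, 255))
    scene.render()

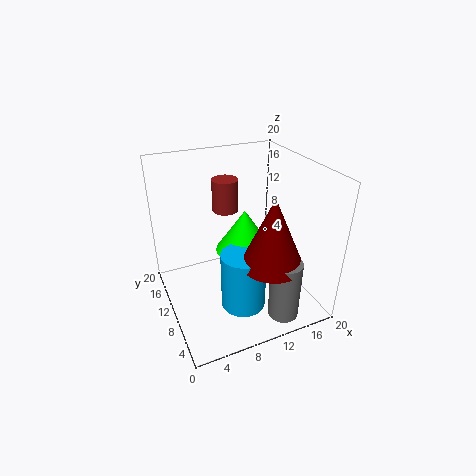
a_1 = 11
b_1 = 17
s_1 = 2
t_1 = 5
a_2 = 13
b_2 = 2
s_2 = 2
t_2 = 8
a_3 = 12
b_3 = 4
c_3 = 9
s_3 = 4
a_4 = 11
b_4 = 10
c_4 = 8
s_4 = 4
a_5 = 9
b_5 = 6
c_5 = 2
t_5 = 8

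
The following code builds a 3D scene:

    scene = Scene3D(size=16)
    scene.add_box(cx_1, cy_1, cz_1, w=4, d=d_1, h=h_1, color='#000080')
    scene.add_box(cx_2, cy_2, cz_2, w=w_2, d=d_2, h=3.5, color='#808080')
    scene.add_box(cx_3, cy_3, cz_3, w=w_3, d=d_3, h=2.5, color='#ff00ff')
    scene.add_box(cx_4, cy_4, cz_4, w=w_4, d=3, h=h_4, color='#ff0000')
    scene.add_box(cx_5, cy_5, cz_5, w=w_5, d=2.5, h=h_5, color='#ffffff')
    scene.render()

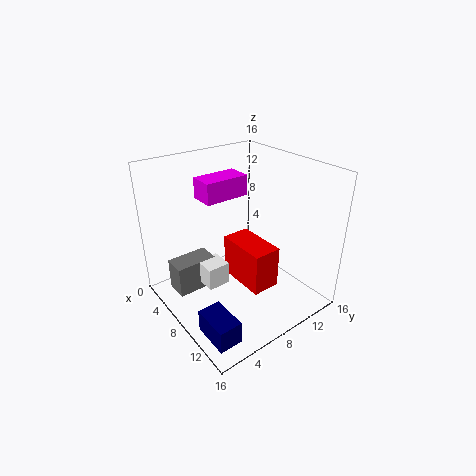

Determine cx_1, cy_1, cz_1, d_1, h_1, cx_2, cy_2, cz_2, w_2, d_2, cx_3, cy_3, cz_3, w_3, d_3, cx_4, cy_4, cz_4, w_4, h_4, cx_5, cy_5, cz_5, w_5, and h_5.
cx_1 = 10.5
cy_1 = 1
cz_1 = 0.5
d_1 = 2.5
h_1 = 2.5
cx_2 = 4.5
cy_2 = 1
cz_2 = 2.5
w_2 = 2.5
d_2 = 4.5
cx_3 = 1.5
cy_3 = 6.5
cz_3 = 11
w_3 = 3
d_3 = 5.5
cx_4 = 7.5
cy_4 = 6.5
cz_4 = 4
w_4 = 5.5
h_4 = 4.5
cx_5 = 6.5
cy_5 = 3.5
cz_5 = 3.5
w_5 = 2.5
h_5 = 2.5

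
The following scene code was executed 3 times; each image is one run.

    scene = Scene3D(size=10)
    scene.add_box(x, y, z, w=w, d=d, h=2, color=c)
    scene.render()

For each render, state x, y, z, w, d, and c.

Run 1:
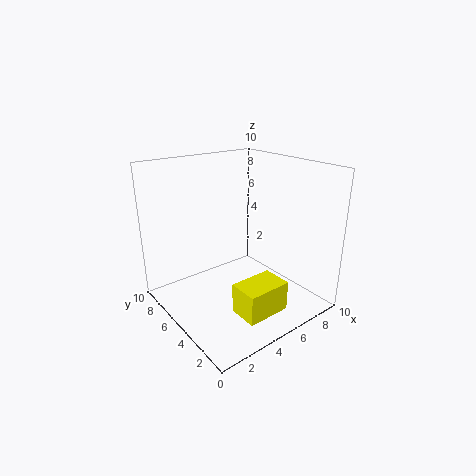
x = 3, y = 1, z = 1, w = 3, d = 2, c = 'yellow'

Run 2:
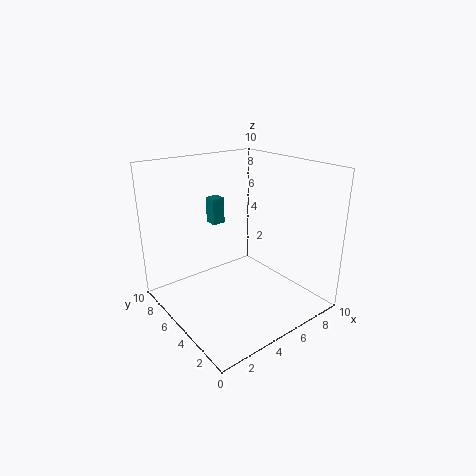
x = 5, y = 8, z = 5, w = 1, d = 1, c = 'teal'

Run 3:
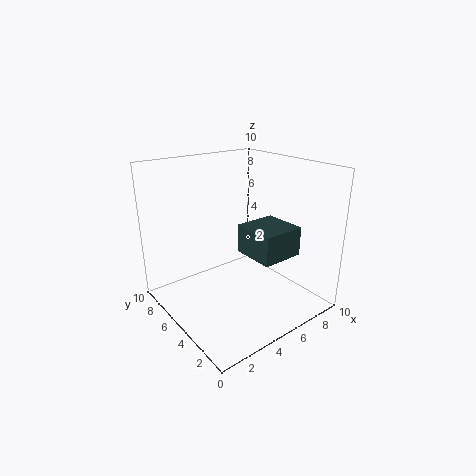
x = 5, y = 2, z = 4, w = 3, d = 3, c = 'darkslategray'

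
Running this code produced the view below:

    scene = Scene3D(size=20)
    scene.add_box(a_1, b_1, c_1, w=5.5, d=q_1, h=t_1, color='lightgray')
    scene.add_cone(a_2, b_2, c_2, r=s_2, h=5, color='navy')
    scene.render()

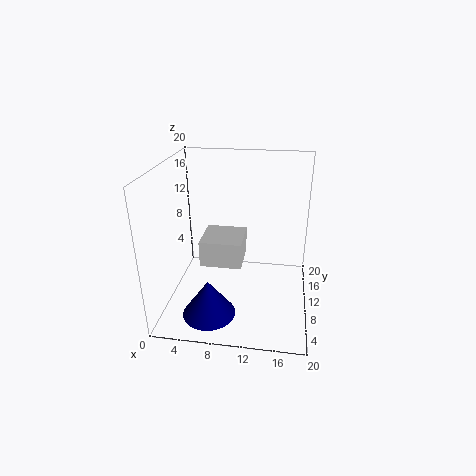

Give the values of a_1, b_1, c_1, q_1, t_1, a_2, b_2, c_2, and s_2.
a_1 = 5.5
b_1 = 6
c_1 = 7.5
q_1 = 5.5
t_1 = 3.5
a_2 = 7
b_2 = 4
c_2 = 1.5
s_2 = 3.5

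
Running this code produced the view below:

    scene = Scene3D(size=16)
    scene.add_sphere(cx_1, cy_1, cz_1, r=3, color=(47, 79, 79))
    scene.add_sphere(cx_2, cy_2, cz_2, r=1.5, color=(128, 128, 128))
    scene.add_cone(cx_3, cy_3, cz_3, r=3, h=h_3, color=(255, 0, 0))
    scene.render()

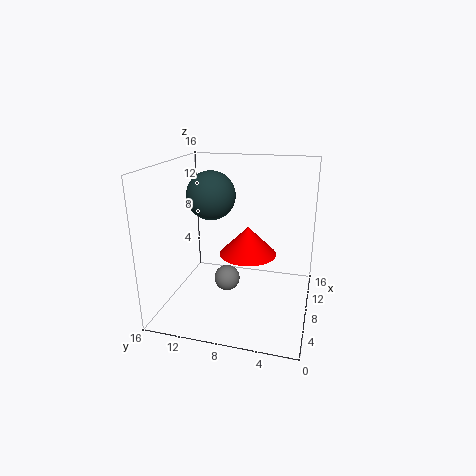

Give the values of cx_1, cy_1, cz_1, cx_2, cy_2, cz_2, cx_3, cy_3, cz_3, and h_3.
cx_1 = 12, cy_1 = 12.5, cz_1 = 11.5, cx_2 = 8.5, cy_2 = 9.5, cz_2 = 2.5, cx_3 = 6.5, cy_3 = 6.5, cz_3 = 7, h_3 = 3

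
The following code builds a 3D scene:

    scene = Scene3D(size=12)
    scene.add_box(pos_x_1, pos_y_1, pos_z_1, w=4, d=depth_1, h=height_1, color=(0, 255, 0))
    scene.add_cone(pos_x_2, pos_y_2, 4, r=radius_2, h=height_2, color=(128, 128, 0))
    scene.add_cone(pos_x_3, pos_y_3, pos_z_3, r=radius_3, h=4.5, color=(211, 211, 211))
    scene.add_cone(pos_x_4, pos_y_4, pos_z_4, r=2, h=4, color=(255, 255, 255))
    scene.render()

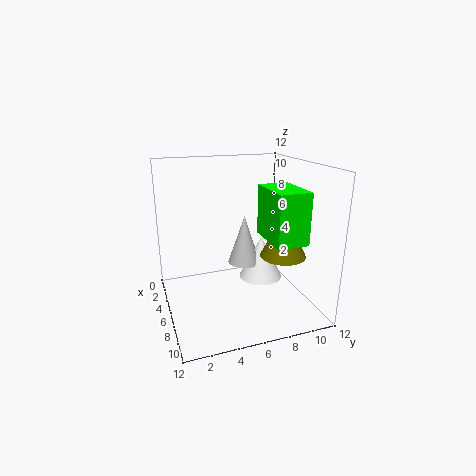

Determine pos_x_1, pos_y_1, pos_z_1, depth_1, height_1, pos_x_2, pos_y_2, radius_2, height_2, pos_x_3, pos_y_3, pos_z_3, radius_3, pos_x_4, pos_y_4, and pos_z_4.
pos_x_1 = 6.5, pos_y_1 = 7.5, pos_z_1 = 6.5, depth_1 = 2.5, height_1 = 4, pos_x_2 = 6.5, pos_y_2 = 10, radius_2 = 2, height_2 = 4, pos_x_3 = 3.5, pos_y_3 = 7.5, pos_z_3 = 2.5, radius_3 = 1.5, pos_x_4 = 4, pos_y_4 = 9, pos_z_4 = 1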